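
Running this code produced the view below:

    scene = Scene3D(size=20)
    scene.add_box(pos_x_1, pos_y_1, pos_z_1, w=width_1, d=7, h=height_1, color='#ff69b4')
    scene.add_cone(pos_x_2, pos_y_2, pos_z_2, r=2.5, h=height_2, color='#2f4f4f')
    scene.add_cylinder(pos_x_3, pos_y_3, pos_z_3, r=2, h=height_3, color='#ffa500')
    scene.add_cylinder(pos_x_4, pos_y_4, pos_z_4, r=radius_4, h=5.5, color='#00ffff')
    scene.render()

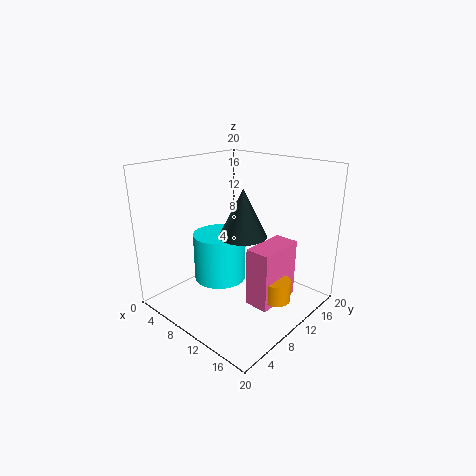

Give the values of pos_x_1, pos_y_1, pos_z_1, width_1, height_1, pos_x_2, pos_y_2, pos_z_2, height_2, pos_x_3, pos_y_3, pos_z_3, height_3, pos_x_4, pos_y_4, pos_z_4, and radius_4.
pos_x_1 = 12, pos_y_1 = 9.5, pos_z_1 = 0.5, width_1 = 3.5, height_1 = 8.5, pos_x_2 = 17, pos_y_2 = 3, pos_z_2 = 14.5, height_2 = 5, pos_x_3 = 15.5, pos_y_3 = 12, pos_z_3 = 1.5, height_3 = 3, pos_x_4 = 13, pos_y_4 = 3.5, pos_z_4 = 8, radius_4 = 3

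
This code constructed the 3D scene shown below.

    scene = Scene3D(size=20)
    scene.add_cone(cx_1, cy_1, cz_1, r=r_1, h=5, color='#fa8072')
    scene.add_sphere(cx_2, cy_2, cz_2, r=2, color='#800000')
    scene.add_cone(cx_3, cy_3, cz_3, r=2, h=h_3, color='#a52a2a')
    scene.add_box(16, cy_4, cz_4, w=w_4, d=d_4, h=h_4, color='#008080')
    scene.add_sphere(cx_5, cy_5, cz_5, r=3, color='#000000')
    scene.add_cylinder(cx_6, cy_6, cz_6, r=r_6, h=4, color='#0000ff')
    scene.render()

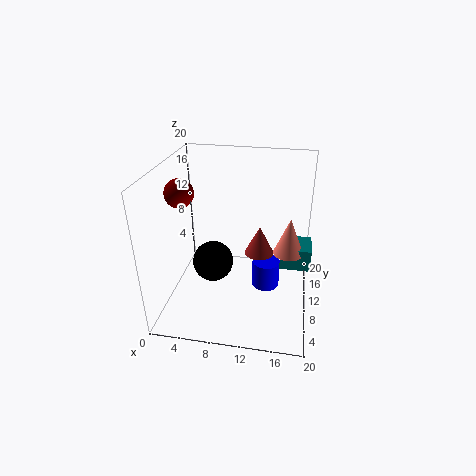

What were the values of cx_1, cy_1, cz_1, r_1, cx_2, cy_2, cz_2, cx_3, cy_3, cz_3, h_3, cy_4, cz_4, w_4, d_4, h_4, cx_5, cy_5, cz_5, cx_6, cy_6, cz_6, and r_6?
cx_1 = 17
cy_1 = 9
cz_1 = 9
r_1 = 2
cx_2 = 2
cy_2 = 10
cz_2 = 16
cx_3 = 13
cy_3 = 10
cz_3 = 8
h_3 = 4
cy_4 = 8
cz_4 = 7
w_4 = 4
d_4 = 4
h_4 = 3
cx_5 = 6
cy_5 = 11
cz_5 = 5
cx_6 = 14
cy_6 = 11
cz_6 = 2
r_6 = 2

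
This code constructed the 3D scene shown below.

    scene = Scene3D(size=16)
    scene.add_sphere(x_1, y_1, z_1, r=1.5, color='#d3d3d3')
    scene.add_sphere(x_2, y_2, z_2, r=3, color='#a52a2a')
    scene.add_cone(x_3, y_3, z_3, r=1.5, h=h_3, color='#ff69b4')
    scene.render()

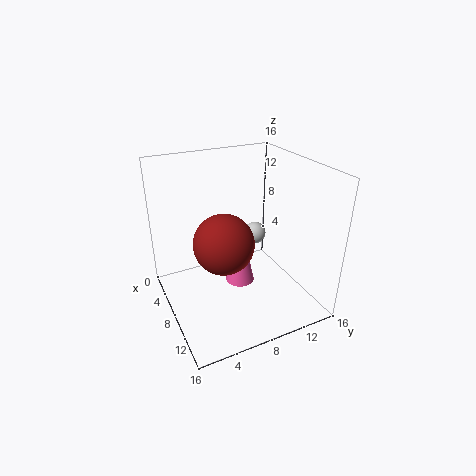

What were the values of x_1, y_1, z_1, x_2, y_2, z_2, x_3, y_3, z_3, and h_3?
x_1 = 2, y_1 = 13.5, z_1 = 4.5, x_2 = 11, y_2 = 5, z_2 = 9.5, x_3 = 10.5, y_3 = 7, z_3 = 4.5, h_3 = 7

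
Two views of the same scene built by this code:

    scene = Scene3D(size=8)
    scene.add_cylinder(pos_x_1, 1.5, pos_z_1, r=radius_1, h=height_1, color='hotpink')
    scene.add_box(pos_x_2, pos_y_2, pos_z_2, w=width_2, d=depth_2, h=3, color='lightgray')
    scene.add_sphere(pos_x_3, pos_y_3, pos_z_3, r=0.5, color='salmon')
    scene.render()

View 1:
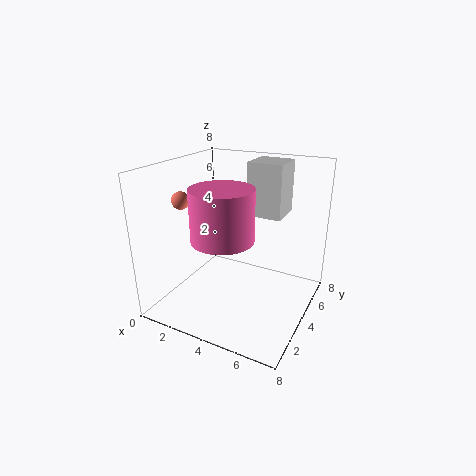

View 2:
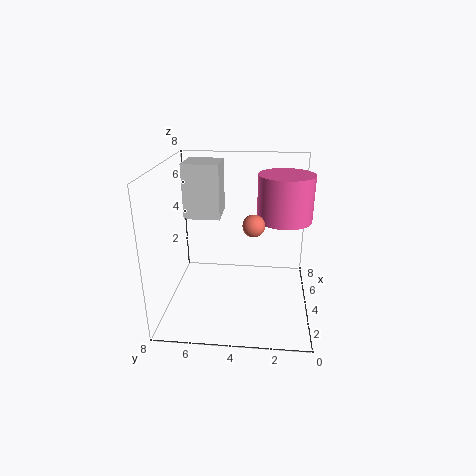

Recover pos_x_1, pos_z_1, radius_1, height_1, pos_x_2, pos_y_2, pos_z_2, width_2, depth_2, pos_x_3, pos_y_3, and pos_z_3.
pos_x_1 = 4.5, pos_z_1 = 5, radius_1 = 1.5, height_1 = 2.5, pos_x_2 = 4, pos_y_2 = 5, pos_z_2 = 5, width_2 = 2, depth_2 = 2, pos_x_3 = 1, pos_y_3 = 3, pos_z_3 = 6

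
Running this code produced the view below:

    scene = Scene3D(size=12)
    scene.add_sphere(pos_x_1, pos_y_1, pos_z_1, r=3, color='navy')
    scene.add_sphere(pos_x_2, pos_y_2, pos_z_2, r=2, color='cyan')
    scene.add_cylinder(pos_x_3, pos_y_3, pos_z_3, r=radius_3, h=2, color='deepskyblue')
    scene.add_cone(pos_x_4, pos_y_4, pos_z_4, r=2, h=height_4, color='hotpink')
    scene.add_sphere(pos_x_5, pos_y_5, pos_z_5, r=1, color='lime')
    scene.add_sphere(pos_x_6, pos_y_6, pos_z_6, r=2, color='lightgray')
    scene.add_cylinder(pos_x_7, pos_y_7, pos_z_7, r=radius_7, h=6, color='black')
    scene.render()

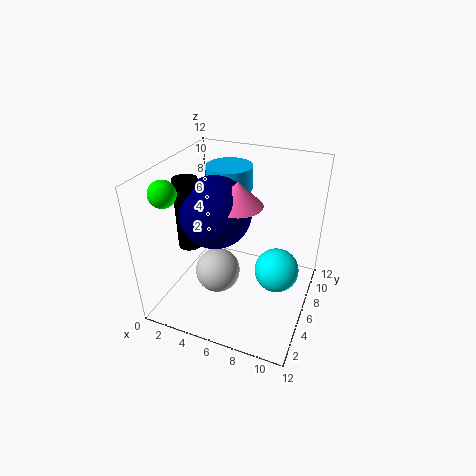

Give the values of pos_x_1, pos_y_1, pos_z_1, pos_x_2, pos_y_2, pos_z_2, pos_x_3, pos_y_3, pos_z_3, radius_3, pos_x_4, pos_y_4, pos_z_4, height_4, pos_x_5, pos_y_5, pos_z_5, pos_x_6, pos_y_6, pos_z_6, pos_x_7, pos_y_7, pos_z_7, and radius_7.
pos_x_1 = 4, pos_y_1 = 6, pos_z_1 = 8, pos_x_2 = 9, pos_y_2 = 8, pos_z_2 = 2, pos_x_3 = 4, pos_y_3 = 9, pos_z_3 = 9, radius_3 = 2, pos_x_4 = 6, pos_y_4 = 6, pos_z_4 = 9, height_4 = 2, pos_x_5 = 2, pos_y_5 = 2, pos_z_5 = 11, pos_x_6 = 4, pos_y_6 = 6, pos_z_6 = 2, pos_x_7 = 2, pos_y_7 = 5, pos_z_7 = 5, radius_7 = 1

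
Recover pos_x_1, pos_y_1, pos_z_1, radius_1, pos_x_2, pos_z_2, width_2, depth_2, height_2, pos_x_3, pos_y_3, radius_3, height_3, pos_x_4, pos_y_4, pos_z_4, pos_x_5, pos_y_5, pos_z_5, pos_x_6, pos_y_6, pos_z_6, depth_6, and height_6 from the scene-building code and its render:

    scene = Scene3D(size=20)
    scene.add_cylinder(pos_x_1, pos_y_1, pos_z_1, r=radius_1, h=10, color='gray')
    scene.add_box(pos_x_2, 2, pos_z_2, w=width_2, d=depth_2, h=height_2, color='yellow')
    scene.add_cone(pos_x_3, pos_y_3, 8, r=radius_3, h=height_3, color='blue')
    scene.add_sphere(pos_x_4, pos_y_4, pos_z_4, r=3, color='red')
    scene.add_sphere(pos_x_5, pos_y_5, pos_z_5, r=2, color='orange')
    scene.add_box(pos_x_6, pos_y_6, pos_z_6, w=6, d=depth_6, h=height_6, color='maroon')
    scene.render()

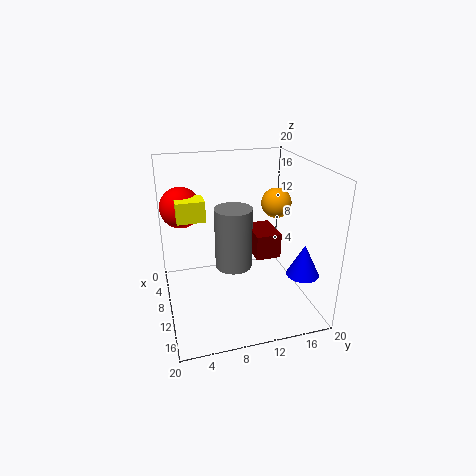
pos_x_1 = 4, pos_y_1 = 11, pos_z_1 = 2, radius_1 = 3, pos_x_2 = 5, pos_z_2 = 12, width_2 = 3, depth_2 = 4, height_2 = 3, pos_x_3 = 18, pos_y_3 = 16, radius_3 = 2, height_3 = 4, pos_x_4 = 4, pos_y_4 = 3, pos_z_4 = 13, pos_x_5 = 11, pos_y_5 = 15, pos_z_5 = 15, pos_x_6 = 1, pos_y_6 = 14, pos_z_6 = 4, depth_6 = 4, height_6 = 4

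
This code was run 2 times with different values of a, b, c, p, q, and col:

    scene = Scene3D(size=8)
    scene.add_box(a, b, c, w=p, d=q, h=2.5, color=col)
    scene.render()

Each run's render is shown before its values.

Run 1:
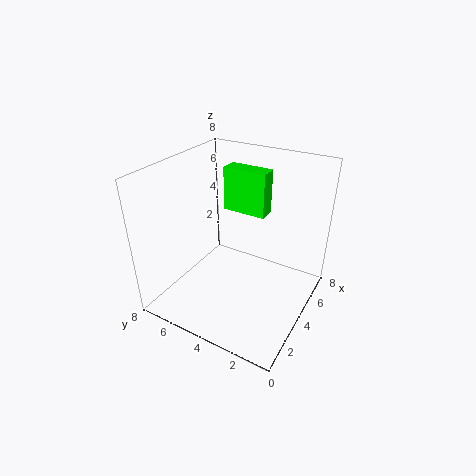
a = 5
b = 3
c = 5
p = 1
q = 2.5
col = 'lime'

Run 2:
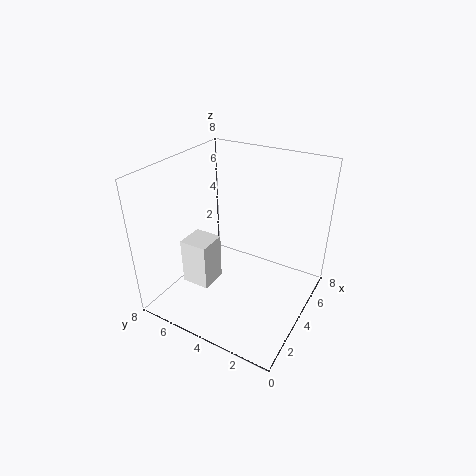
a = 1.5
b = 4.5
c = 2
p = 1.5
q = 1.5
col = 'white'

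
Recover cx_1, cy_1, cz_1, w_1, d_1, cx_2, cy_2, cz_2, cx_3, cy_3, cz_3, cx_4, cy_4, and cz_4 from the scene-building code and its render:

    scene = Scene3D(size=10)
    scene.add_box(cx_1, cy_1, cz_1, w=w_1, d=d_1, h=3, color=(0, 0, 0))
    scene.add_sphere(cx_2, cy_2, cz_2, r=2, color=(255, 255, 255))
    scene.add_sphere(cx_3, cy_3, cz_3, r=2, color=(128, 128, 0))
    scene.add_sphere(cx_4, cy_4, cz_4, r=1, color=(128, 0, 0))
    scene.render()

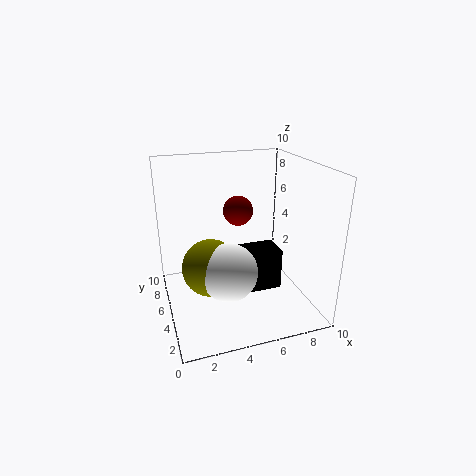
cx_1 = 5
cy_1 = 4
cz_1 = 1
w_1 = 3
d_1 = 2
cx_2 = 4
cy_2 = 4
cz_2 = 3
cx_3 = 3
cy_3 = 5
cz_3 = 3
cx_4 = 5
cy_4 = 5
cz_4 = 7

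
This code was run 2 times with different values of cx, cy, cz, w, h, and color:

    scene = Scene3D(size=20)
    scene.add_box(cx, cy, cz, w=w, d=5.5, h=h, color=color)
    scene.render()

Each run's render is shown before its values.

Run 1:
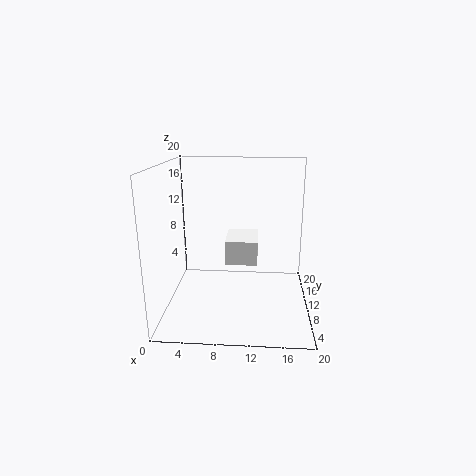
cx = 8.5; cy = 7; cz = 7.25; w = 4.25; h = 3.25; color = 'white'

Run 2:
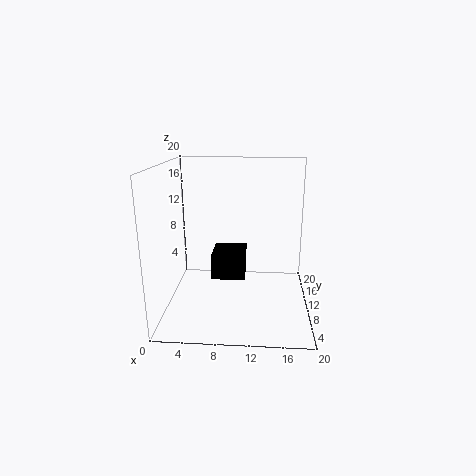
cx = 6.25; cy = 9; cz = 4; w = 4.75; h = 3.5; color = 'black'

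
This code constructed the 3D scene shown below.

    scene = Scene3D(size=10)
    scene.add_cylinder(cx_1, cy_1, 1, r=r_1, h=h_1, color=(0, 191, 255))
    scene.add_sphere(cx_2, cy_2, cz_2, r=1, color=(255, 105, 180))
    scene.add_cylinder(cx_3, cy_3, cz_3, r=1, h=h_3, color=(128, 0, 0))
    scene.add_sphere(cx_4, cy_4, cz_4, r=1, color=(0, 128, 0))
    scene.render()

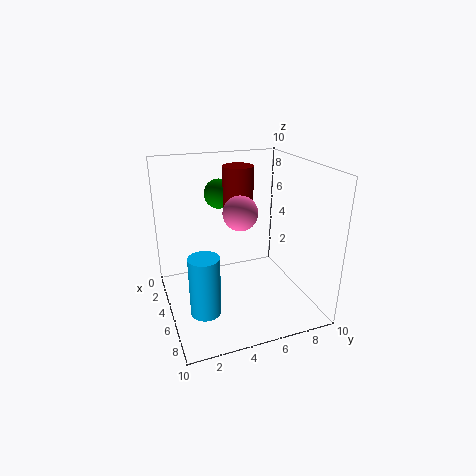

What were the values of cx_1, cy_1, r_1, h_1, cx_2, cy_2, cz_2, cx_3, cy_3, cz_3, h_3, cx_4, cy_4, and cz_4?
cx_1 = 7
cy_1 = 2
r_1 = 1
h_1 = 4
cx_2 = 8
cy_2 = 4
cz_2 = 8
cx_3 = 5
cy_3 = 5
cz_3 = 7
h_3 = 3
cx_4 = 4
cy_4 = 4
cz_4 = 8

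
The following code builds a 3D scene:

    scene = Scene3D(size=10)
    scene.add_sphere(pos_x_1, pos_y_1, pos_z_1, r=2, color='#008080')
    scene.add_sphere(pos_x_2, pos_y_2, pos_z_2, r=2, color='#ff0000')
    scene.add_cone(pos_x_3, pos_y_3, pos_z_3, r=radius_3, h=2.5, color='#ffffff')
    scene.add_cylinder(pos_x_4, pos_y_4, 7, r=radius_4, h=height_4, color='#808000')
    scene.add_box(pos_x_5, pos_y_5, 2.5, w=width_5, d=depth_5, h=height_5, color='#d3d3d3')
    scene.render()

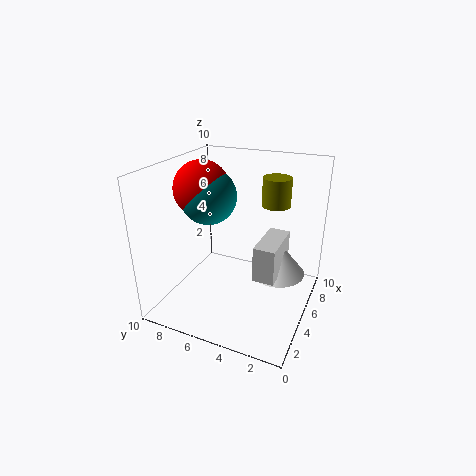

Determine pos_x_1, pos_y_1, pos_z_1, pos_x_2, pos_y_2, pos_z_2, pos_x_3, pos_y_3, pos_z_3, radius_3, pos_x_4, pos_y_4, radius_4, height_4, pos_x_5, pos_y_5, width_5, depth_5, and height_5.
pos_x_1 = 5.5
pos_y_1 = 7.5
pos_z_1 = 7.5
pos_x_2 = 5.5
pos_y_2 = 8
pos_z_2 = 8
pos_x_3 = 6.5
pos_y_3 = 2.5
pos_z_3 = 2
radius_3 = 2
pos_x_4 = 7
pos_y_4 = 3
radius_4 = 1
height_4 = 2
pos_x_5 = 4
pos_y_5 = 2
width_5 = 3.5
depth_5 = 1.5
height_5 = 2.5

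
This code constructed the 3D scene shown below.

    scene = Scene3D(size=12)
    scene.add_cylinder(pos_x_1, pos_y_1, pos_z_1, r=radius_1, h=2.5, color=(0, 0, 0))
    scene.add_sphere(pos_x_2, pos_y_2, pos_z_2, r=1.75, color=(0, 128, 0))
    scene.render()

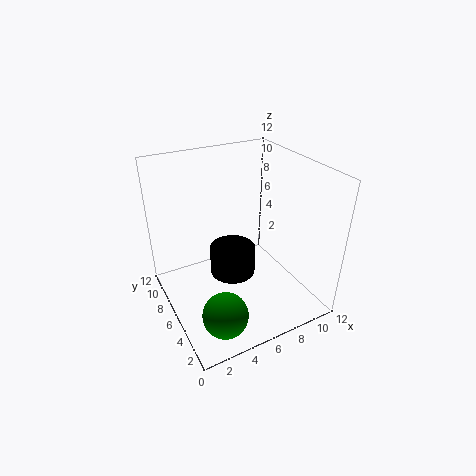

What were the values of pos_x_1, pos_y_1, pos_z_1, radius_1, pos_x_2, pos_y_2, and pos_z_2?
pos_x_1 = 6, pos_y_1 = 7, pos_z_1 = 2, radius_1 = 2, pos_x_2 = 2.75, pos_y_2 = 2, pos_z_2 = 2.25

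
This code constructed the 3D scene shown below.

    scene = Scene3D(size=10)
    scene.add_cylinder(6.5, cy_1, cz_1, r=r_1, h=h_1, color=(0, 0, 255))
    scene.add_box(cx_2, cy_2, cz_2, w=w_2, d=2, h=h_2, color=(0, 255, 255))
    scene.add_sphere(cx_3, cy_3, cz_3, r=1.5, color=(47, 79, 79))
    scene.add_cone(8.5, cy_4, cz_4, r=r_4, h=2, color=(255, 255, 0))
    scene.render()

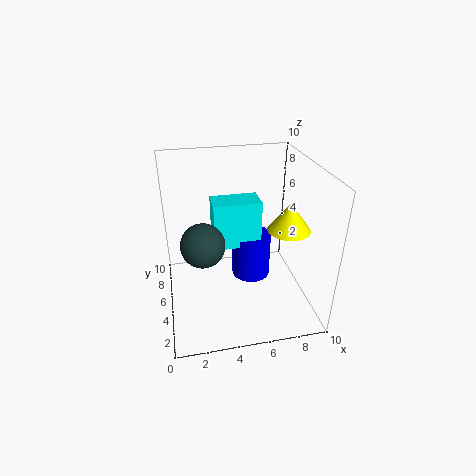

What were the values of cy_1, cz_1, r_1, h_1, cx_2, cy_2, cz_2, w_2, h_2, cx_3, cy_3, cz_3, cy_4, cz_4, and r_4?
cy_1 = 7
cz_1 = 0.5
r_1 = 1.5
h_1 = 3.5
cx_2 = 3.5
cy_2 = 6
cz_2 = 3.5
w_2 = 3.5
h_2 = 3.5
cx_3 = 2.5
cy_3 = 4.5
cz_3 = 5
cy_4 = 4.5
cz_4 = 5.5
r_4 = 1.5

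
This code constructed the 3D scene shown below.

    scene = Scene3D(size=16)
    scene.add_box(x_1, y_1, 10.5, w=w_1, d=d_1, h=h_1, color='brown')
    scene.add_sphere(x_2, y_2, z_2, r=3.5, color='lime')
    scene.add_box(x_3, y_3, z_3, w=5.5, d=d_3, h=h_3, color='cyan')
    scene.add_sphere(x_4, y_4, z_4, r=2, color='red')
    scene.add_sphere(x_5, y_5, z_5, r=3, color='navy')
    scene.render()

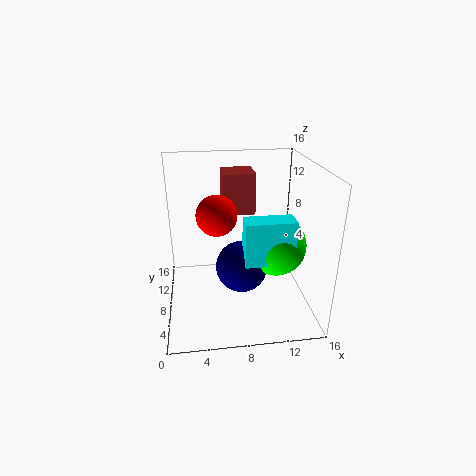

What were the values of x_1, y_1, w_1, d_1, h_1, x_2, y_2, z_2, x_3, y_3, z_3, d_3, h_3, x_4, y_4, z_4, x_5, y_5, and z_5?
x_1 = 6.5
y_1 = 8.5
w_1 = 3.5
d_1 = 3.5
h_1 = 4.5
x_2 = 12.5
y_2 = 8.5
z_2 = 6.5
x_3 = 8.5
y_3 = 5.5
z_3 = 5.5
d_3 = 2.5
h_3 = 5
x_4 = 5.5
y_4 = 5
z_4 = 12
x_5 = 8.5
y_5 = 8.5
z_5 = 4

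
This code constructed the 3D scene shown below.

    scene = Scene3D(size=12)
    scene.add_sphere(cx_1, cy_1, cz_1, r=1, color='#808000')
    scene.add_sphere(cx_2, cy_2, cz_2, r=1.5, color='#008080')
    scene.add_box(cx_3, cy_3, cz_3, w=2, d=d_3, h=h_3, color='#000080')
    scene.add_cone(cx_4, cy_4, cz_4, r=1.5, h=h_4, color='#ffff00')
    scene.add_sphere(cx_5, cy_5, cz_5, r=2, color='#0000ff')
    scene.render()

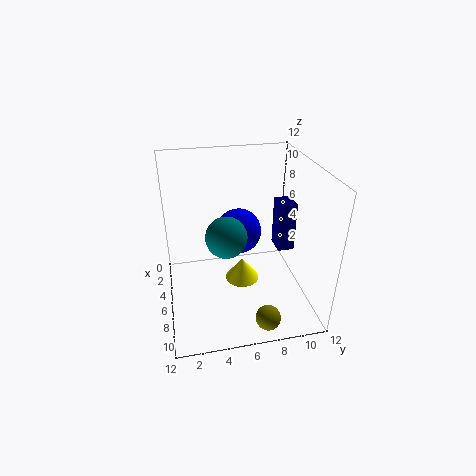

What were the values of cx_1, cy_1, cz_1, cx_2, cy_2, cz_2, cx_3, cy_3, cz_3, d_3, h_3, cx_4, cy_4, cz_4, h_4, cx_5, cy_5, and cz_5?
cx_1 = 10.5, cy_1 = 7.5, cz_1 = 1, cx_2 = 9, cy_2 = 4.5, cz_2 = 8, cx_3 = 3, cy_3 = 10, cz_3 = 3.5, d_3 = 1.5, h_3 = 4.5, cx_4 = 5.5, cy_4 = 6.5, cz_4 = 1.5, h_4 = 2, cx_5 = 4, cy_5 = 6.5, cz_5 = 5.5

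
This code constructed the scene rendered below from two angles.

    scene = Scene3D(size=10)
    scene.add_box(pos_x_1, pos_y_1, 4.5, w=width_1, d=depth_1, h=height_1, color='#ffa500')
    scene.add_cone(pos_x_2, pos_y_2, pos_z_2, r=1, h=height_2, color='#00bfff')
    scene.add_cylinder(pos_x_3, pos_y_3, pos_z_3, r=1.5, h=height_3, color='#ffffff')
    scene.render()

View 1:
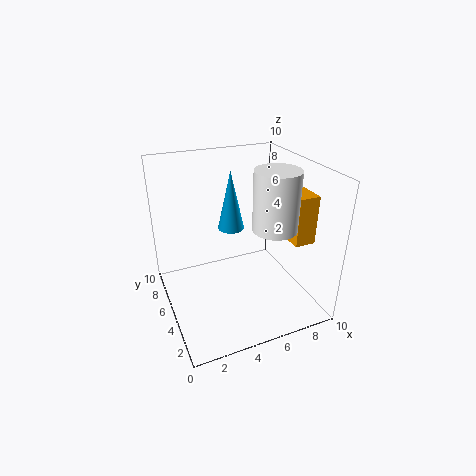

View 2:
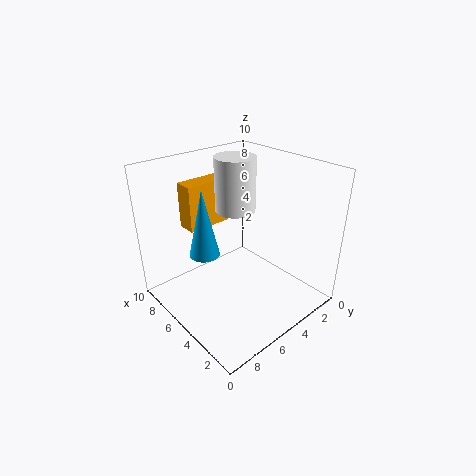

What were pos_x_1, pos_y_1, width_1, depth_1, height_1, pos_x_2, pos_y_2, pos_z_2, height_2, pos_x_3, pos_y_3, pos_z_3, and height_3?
pos_x_1 = 8.5; pos_y_1 = 3; width_1 = 1.5; depth_1 = 3.5; height_1 = 3.5; pos_x_2 = 5.5; pos_y_2 = 7.5; pos_z_2 = 4.5; height_2 = 4.5; pos_x_3 = 7; pos_y_3 = 3.5; pos_z_3 = 6; height_3 = 4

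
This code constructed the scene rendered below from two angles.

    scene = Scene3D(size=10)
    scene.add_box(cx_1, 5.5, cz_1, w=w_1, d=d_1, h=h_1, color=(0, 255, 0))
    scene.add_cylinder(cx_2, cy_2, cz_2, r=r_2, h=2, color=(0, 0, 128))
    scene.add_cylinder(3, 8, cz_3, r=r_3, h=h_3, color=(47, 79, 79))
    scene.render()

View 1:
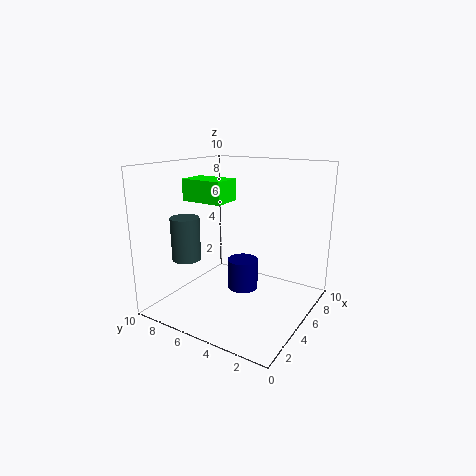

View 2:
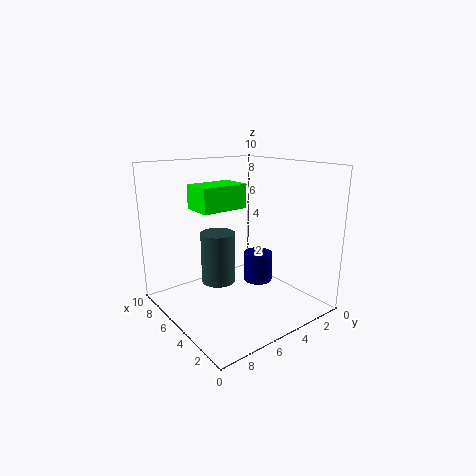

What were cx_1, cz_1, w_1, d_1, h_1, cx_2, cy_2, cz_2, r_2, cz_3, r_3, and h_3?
cx_1 = 3.5, cz_1 = 7.5, w_1 = 2, d_1 = 3, h_1 = 1.5, cx_2 = 4, cy_2 = 4, cz_2 = 2, r_2 = 1, cz_3 = 3.5, r_3 = 1, h_3 = 3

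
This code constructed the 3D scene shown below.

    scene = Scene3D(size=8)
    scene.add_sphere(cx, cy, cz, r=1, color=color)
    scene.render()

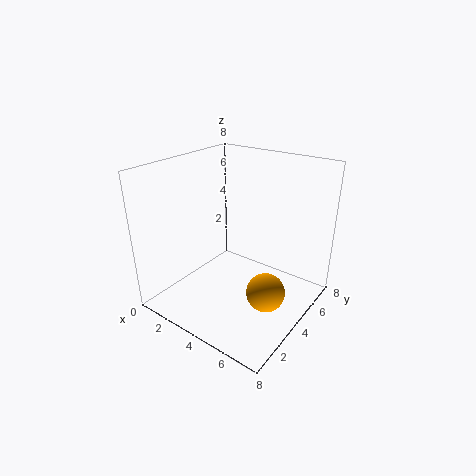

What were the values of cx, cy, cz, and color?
cx = 6.5; cy = 3; cz = 2; color = 'orange'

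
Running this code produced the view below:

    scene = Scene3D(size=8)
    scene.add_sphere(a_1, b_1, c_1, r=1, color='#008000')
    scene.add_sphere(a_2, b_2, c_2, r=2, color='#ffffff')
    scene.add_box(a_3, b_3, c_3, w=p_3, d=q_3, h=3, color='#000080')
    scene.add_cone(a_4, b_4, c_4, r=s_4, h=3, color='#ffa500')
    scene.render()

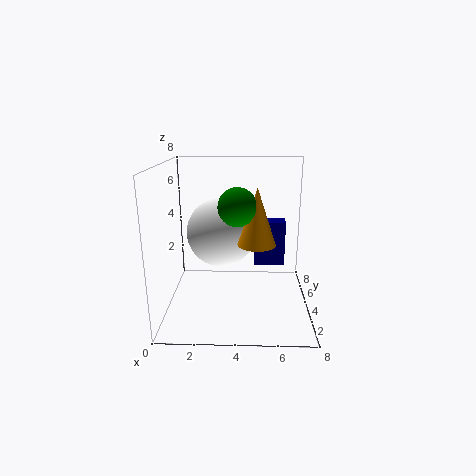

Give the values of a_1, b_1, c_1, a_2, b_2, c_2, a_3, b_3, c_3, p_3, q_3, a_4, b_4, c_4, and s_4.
a_1 = 4; b_1 = 3; c_1 = 6; a_2 = 3; b_2 = 5; c_2 = 4; a_3 = 5; b_3 = 7; c_3 = 1; p_3 = 2; q_3 = 1; a_4 = 5; b_4 = 3; c_4 = 4; s_4 = 1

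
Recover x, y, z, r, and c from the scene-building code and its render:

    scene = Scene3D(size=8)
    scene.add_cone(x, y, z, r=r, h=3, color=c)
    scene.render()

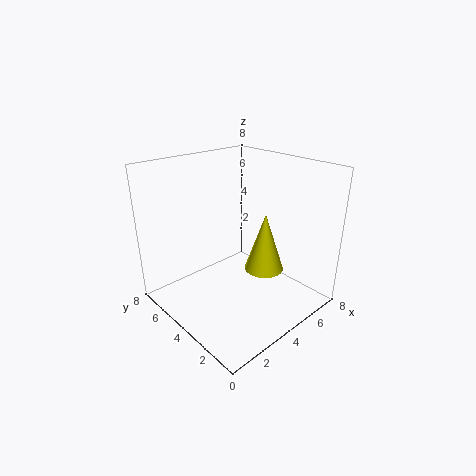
x = 4; y = 2; z = 3; r = 1; c = 'yellow'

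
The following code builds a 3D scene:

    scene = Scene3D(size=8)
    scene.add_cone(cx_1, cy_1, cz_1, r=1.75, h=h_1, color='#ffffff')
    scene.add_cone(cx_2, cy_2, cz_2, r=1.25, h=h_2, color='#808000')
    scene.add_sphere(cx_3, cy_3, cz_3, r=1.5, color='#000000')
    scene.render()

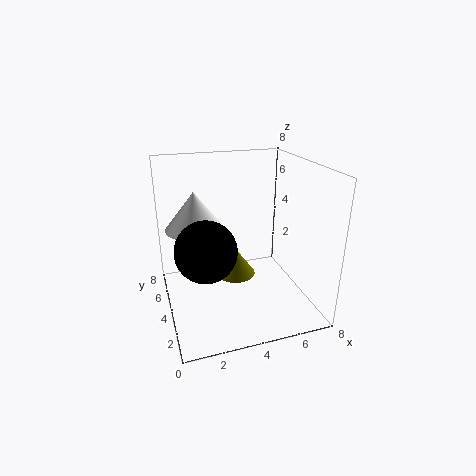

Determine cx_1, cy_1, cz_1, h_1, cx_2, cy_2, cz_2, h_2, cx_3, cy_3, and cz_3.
cx_1 = 2; cy_1 = 6; cz_1 = 4; h_1 = 2.25; cx_2 = 4.5; cy_2 = 6; cz_2 = 0.5; h_2 = 1.75; cx_3 = 1.75; cy_3 = 2; cz_3 = 4.5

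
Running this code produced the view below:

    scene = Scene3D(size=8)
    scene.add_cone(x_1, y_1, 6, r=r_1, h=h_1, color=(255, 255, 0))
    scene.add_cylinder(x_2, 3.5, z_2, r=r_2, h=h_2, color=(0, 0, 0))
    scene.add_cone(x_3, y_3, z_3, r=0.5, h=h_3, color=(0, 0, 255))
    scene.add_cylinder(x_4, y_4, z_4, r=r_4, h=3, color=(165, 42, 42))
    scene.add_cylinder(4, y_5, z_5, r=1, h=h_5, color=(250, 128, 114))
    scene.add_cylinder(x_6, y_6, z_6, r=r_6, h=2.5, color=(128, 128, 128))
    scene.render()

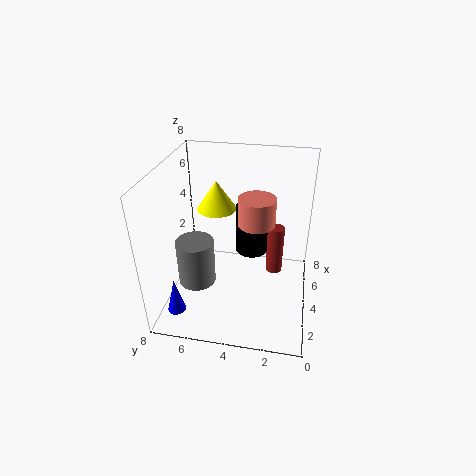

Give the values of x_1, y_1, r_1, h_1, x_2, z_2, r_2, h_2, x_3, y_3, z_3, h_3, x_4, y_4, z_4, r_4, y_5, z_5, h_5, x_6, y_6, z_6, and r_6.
x_1 = 3.5
y_1 = 5
r_1 = 1
h_1 = 1.5
x_2 = 6
z_2 = 2
r_2 = 1
h_2 = 3
x_3 = 1.5
y_3 = 7
z_3 = 0.5
h_3 = 2
x_4 = 5.5
y_4 = 2
z_4 = 1
r_4 = 0.5
y_5 = 3
z_5 = 5
h_5 = 1.5
x_6 = 2.5
y_6 = 6
z_6 = 2
r_6 = 1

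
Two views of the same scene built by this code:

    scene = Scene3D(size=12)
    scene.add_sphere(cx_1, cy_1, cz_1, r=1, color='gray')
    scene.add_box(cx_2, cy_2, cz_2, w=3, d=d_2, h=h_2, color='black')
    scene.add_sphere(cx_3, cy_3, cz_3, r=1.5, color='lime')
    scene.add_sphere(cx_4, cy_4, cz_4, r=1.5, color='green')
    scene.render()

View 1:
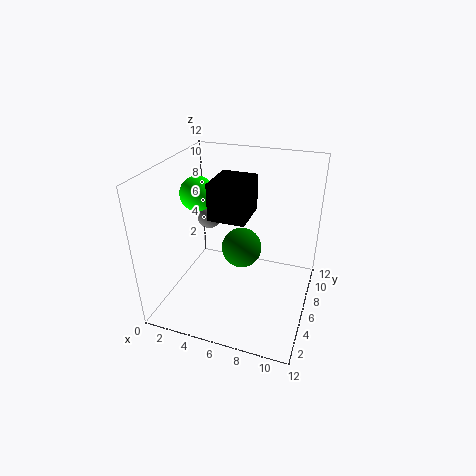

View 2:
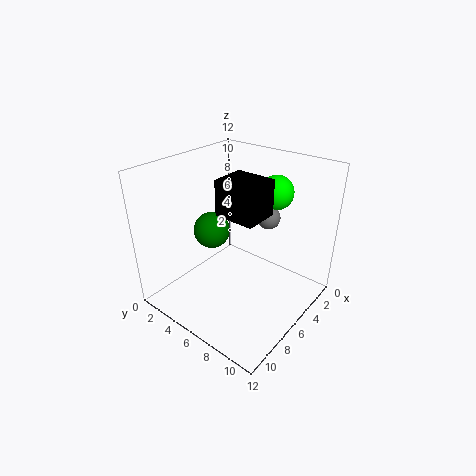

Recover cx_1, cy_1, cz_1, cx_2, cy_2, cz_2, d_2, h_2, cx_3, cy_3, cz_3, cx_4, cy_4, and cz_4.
cx_1 = 3
cy_1 = 7
cz_1 = 7
cx_2 = 4
cy_2 = 4.5
cz_2 = 8
d_2 = 3.5
h_2 = 3
cx_3 = 2
cy_3 = 7
cz_3 = 9
cx_4 = 7
cy_4 = 4
cz_4 = 6.5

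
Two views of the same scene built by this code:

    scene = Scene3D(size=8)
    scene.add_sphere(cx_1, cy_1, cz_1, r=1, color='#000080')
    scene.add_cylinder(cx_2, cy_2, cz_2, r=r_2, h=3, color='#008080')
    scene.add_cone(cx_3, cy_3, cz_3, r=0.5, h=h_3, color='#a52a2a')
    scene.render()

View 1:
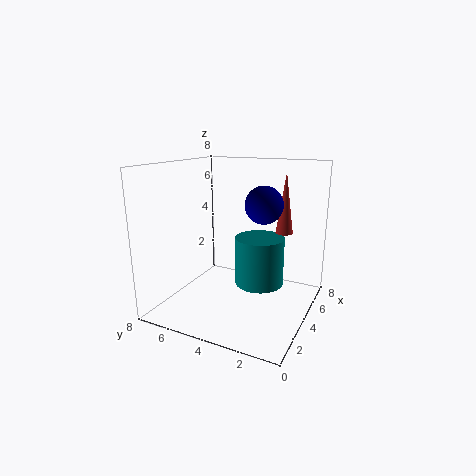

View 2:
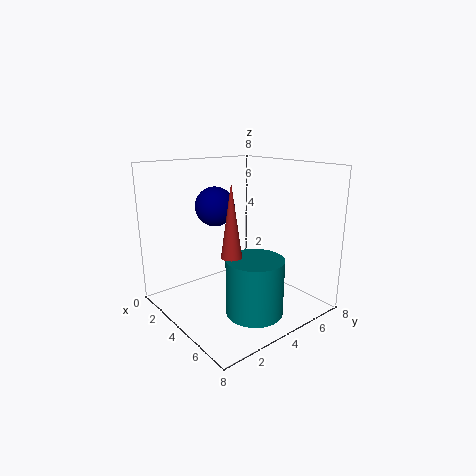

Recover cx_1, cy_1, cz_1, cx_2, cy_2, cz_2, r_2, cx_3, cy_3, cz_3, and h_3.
cx_1 = 4; cy_1 = 2.5; cz_1 = 6; cx_2 = 6; cy_2 = 3.5; cz_2 = 0.5; r_2 = 1.5; cx_3 = 6; cy_3 = 2; cz_3 = 4; h_3 = 3.5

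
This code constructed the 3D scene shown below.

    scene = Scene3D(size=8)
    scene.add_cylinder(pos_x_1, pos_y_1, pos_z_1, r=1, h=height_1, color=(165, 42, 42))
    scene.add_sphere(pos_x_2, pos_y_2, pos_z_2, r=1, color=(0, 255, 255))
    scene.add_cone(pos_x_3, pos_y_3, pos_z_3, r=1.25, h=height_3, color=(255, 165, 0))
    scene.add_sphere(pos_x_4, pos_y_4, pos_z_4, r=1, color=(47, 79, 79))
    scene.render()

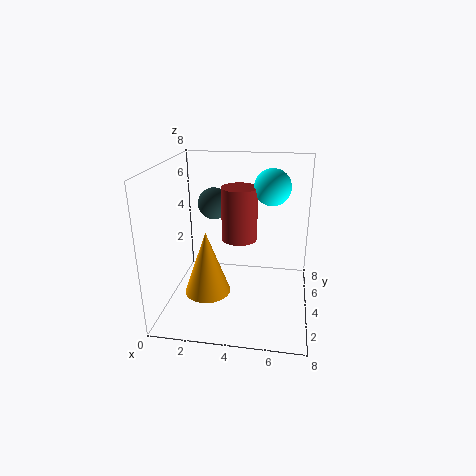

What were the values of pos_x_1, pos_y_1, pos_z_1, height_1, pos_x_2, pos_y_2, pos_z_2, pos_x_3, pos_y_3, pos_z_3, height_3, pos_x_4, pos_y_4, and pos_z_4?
pos_x_1 = 4, pos_y_1 = 4.5, pos_z_1 = 3.75, height_1 = 3, pos_x_2 = 5.75, pos_y_2 = 4.75, pos_z_2 = 6.75, pos_x_3 = 2.5, pos_y_3 = 2.75, pos_z_3 = 1.25, height_3 = 3.5, pos_x_4 = 2, pos_y_4 = 6.75, pos_z_4 = 5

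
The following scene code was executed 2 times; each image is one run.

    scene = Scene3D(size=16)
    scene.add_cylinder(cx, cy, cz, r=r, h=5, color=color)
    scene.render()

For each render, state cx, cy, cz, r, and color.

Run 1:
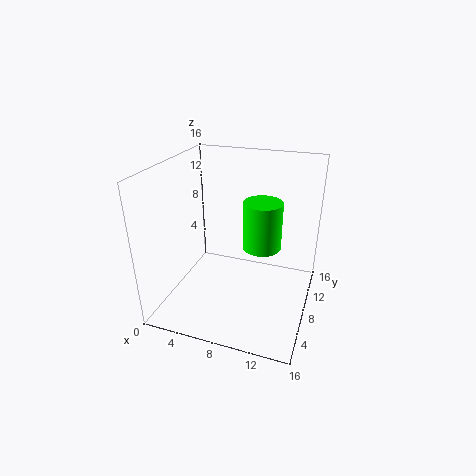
cx = 11
cy = 7
cz = 8
r = 2
color = 'lime'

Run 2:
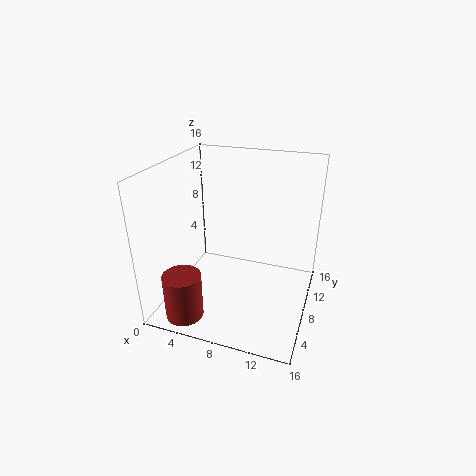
cx = 4
cy = 2
cz = 1
r = 2
color = 'brown'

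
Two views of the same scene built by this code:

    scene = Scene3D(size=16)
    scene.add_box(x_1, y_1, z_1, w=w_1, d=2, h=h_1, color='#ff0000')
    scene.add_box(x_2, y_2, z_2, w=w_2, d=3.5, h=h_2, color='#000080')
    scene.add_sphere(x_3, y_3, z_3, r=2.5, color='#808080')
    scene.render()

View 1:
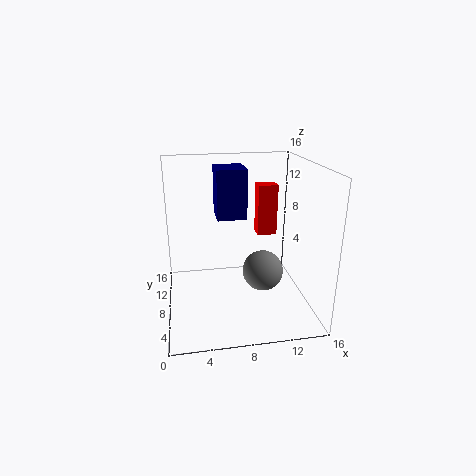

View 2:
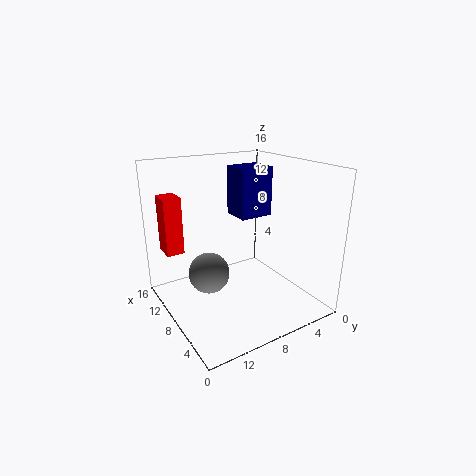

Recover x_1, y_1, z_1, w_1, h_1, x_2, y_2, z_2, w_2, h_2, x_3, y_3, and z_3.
x_1 = 11.5
y_1 = 13
z_1 = 6
w_1 = 2.5
h_1 = 6.5
x_2 = 5.5
y_2 = 5.5
z_2 = 11
w_2 = 3
h_2 = 5
x_3 = 11.5
y_3 = 10
z_3 = 2.5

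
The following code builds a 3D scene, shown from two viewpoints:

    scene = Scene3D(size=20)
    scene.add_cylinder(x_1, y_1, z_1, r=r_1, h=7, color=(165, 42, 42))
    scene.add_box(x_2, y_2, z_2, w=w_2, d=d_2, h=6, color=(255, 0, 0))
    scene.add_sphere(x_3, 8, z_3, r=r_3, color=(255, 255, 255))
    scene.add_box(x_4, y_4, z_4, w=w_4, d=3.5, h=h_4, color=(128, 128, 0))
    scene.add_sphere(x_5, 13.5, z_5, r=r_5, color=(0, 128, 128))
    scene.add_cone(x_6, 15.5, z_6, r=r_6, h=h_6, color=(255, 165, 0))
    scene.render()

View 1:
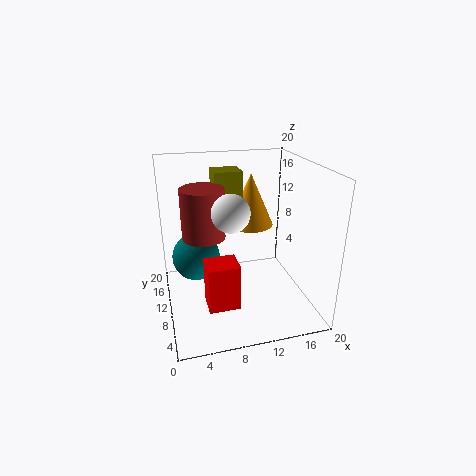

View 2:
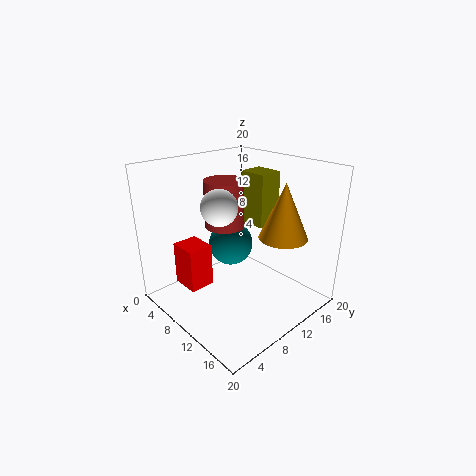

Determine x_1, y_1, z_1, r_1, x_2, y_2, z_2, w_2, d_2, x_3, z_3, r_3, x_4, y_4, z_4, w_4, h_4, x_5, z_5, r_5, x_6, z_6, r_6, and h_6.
x_1 = 5.5, y_1 = 11.5, z_1 = 10, r_1 = 3, x_2 = 4.5, y_2 = 3, z_2 = 3.5, w_2 = 4, d_2 = 3.5, x_3 = 8.5, z_3 = 14.5, r_3 = 2.5, x_4 = 7.5, y_4 = 13, z_4 = 11, w_4 = 4, h_4 = 7.5, x_5 = 4.5, z_5 = 6, r_5 = 3.5, x_6 = 13.5, z_6 = 9.5, r_6 = 3.5, h_6 = 8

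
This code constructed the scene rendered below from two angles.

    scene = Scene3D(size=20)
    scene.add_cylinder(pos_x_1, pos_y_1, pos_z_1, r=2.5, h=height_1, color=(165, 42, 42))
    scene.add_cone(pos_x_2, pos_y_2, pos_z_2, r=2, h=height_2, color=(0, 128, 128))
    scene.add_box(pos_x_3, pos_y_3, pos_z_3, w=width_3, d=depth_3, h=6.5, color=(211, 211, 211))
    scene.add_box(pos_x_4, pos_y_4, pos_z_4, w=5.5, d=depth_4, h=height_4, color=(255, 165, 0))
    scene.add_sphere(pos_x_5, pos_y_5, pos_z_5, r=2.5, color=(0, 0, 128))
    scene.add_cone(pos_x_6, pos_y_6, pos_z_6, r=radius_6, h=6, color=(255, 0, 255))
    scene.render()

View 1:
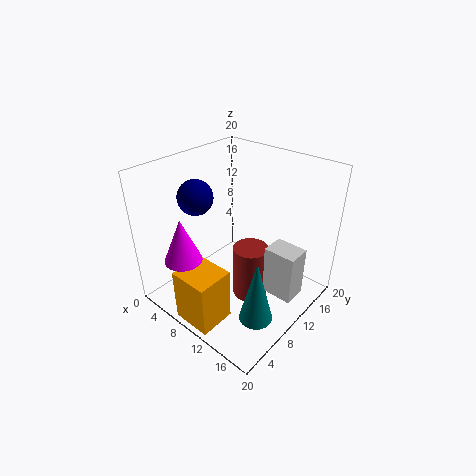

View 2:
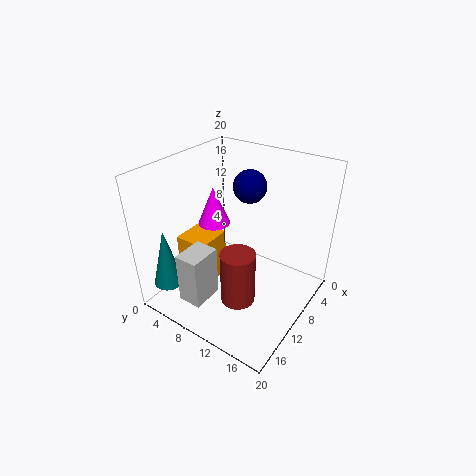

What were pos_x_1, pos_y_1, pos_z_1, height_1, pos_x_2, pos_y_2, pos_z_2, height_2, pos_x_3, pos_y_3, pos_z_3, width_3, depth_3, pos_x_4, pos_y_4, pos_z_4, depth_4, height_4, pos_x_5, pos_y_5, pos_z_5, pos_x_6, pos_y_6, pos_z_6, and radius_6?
pos_x_1 = 11.5, pos_y_1 = 11, pos_z_1 = 0.5, height_1 = 8, pos_x_2 = 18, pos_y_2 = 4, pos_z_2 = 5, height_2 = 8, pos_x_3 = 16, pos_y_3 = 8, pos_z_3 = 5.5, width_3 = 4, depth_3 = 3, pos_x_4 = 7, pos_y_4 = 0.5, pos_z_4 = 0.5, depth_4 = 5, height_4 = 7.5, pos_x_5 = 4, pos_y_5 = 8, pos_z_5 = 15, pos_x_6 = 6.5, pos_y_6 = 3, pos_z_6 = 8.5, radius_6 = 2.5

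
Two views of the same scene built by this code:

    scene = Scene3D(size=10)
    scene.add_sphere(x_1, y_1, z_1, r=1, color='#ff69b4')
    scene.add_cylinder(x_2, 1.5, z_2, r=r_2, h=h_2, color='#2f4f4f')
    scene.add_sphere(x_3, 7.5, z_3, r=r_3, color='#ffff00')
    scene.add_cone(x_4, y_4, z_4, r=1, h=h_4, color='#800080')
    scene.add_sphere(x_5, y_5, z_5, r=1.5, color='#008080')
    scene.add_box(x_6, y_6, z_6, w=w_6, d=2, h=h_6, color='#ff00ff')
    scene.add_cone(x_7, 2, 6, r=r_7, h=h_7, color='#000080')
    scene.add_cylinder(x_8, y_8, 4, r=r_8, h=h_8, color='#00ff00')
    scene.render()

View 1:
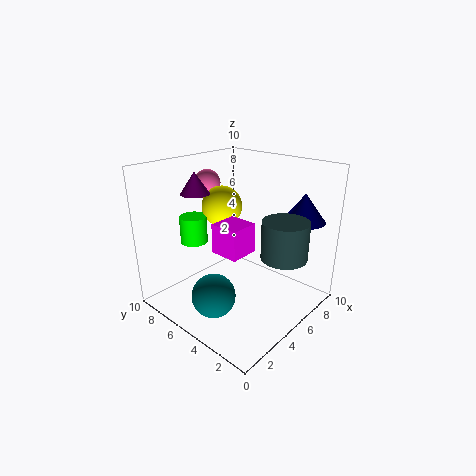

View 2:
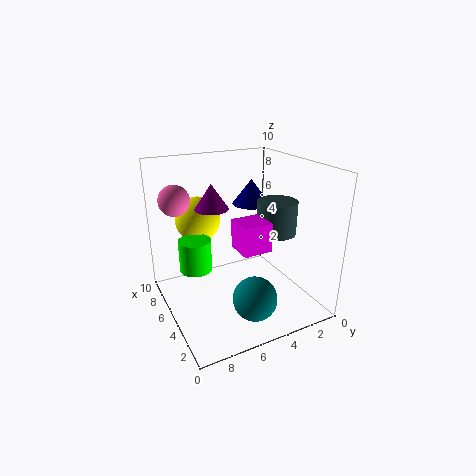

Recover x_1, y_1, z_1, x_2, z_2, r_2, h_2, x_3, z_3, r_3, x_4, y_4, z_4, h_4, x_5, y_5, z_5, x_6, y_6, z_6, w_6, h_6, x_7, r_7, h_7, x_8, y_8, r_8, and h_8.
x_1 = 6; y_1 = 9; z_1 = 8; x_2 = 5.5; z_2 = 4.5; r_2 = 1.5; h_2 = 2.5; x_3 = 6; z_3 = 6.5; r_3 = 1.5; x_4 = 3.5; y_4 = 7.5; z_4 = 8; h_4 = 1.5; x_5 = 2.5; y_5 = 5; z_5 = 1.5; x_6 = 3; y_6 = 3.5; z_6 = 4.5; w_6 = 2; h_6 = 2; x_7 = 8.5; r_7 = 1.5; h_7 = 2; x_8 = 4; y_8 = 8.5; r_8 = 1; h_8 = 2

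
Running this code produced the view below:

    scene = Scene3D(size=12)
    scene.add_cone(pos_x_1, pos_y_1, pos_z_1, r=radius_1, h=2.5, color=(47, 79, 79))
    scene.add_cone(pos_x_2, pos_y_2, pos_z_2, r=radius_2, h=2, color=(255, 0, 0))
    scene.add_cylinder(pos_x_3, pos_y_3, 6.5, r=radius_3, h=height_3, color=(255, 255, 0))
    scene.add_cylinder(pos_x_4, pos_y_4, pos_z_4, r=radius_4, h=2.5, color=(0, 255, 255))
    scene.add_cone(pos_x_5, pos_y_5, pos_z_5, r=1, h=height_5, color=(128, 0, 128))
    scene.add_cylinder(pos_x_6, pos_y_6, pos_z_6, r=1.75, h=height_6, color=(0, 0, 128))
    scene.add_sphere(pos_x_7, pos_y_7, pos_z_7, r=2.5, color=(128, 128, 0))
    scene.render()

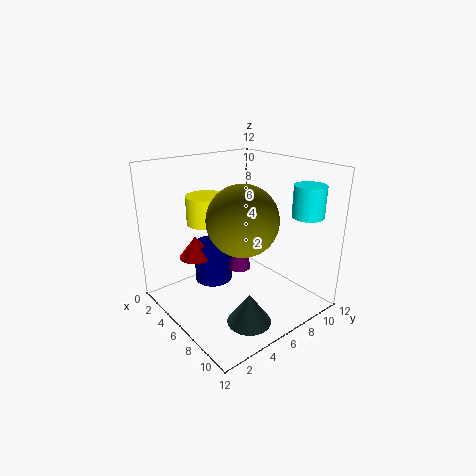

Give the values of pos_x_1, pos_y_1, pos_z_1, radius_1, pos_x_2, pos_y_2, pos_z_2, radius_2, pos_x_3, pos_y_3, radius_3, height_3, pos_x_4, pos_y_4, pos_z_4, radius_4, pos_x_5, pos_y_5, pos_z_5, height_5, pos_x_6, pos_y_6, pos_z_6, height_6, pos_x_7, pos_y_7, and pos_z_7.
pos_x_1 = 9.25; pos_y_1 = 4.5; pos_z_1 = 0.25; radius_1 = 1.75; pos_x_2 = 2; pos_y_2 = 4.25; pos_z_2 = 3.25; radius_2 = 1.5; pos_x_3 = 2.5; pos_y_3 = 5.25; radius_3 = 1.75; height_3 = 2.5; pos_x_4 = 10.25; pos_y_4 = 9.5; pos_z_4 = 8.25; radius_4 = 1.25; pos_x_5 = 5; pos_y_5 = 7; pos_z_5 = 2.5; height_5 = 5; pos_x_6 = 2.25; pos_y_6 = 6; pos_z_6 = 0.5; height_6 = 3.75; pos_x_7 = 9.25; pos_y_7 = 3.75; pos_z_7 = 9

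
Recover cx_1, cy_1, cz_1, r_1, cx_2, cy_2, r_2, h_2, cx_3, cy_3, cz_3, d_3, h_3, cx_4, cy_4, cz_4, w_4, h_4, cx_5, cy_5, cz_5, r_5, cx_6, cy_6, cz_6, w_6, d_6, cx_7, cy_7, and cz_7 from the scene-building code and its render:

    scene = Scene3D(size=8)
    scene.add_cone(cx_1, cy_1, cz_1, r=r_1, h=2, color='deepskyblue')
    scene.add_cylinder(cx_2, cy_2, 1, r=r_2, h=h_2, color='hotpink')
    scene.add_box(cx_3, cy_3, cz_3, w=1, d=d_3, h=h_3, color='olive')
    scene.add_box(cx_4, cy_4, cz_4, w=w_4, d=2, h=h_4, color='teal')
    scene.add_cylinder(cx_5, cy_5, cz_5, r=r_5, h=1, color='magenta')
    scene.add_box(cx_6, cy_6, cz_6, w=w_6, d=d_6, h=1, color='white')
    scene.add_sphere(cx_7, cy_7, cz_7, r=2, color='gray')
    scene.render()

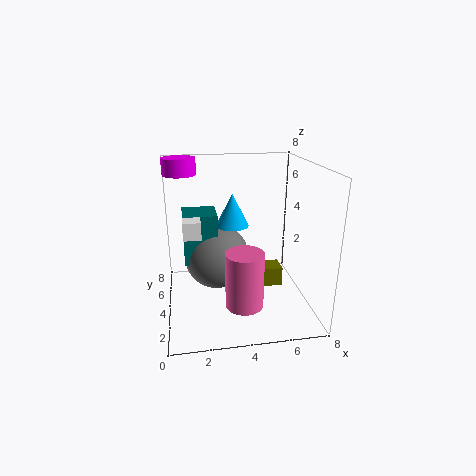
cx_1 = 4; cy_1 = 6; cz_1 = 4; r_1 = 1; cx_2 = 4; cy_2 = 2; r_2 = 1; h_2 = 3; cx_3 = 5; cy_3 = 2; cz_3 = 2; d_3 = 1; h_3 = 1; cx_4 = 1; cy_4 = 5; cz_4 = 2; w_4 = 2; h_4 = 3; cx_5 = 1; cy_5 = 7; cz_5 = 7; r_5 = 1; cx_6 = 1; cy_6 = 4; cz_6 = 4; w_6 = 1; d_6 = 1; cx_7 = 3; cy_7 = 6; cz_7 = 2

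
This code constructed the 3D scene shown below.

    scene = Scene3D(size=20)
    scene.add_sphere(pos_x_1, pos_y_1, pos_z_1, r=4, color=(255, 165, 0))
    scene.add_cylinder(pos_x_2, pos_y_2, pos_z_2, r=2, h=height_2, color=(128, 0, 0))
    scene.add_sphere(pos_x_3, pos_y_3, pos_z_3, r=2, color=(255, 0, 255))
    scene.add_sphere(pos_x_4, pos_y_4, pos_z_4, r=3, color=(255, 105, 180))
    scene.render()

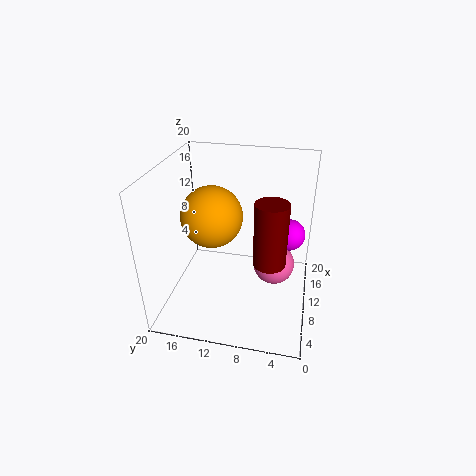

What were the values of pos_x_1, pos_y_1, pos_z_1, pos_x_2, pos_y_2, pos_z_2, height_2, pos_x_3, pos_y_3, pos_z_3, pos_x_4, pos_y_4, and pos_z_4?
pos_x_1 = 8, pos_y_1 = 13, pos_z_1 = 14, pos_x_2 = 5, pos_y_2 = 5, pos_z_2 = 10, height_2 = 8, pos_x_3 = 9, pos_y_3 = 3, pos_z_3 = 12, pos_x_4 = 12, pos_y_4 = 5, pos_z_4 = 5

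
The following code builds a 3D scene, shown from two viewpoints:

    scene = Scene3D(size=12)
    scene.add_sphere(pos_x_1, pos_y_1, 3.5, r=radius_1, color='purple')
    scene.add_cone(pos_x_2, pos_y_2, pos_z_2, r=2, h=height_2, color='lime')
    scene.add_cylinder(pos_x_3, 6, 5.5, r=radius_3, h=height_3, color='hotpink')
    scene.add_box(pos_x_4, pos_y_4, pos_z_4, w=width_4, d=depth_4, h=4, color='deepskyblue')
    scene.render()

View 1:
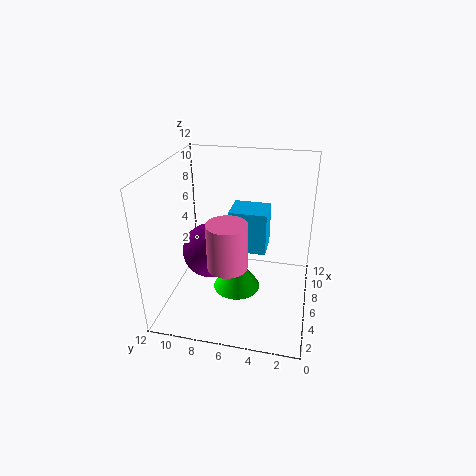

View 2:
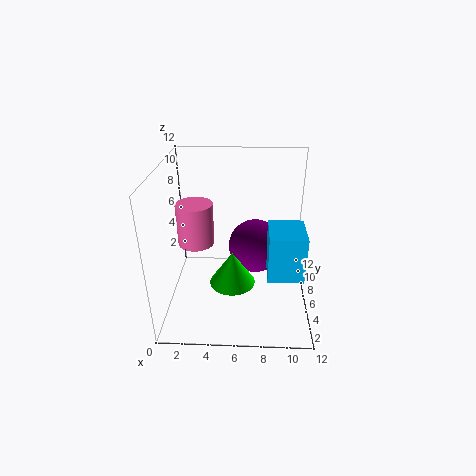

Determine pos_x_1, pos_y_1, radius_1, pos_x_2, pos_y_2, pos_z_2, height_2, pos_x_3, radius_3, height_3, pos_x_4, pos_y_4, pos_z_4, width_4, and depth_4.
pos_x_1 = 7.5; pos_y_1 = 9; radius_1 = 2.5; pos_x_2 = 5.5; pos_y_2 = 6; pos_z_2 = 1.5; height_2 = 3; pos_x_3 = 2.5; radius_3 = 1.5; height_3 = 3.5; pos_x_4 = 8.5; pos_y_4 = 4; pos_z_4 = 3; width_4 = 3; depth_4 = 3.5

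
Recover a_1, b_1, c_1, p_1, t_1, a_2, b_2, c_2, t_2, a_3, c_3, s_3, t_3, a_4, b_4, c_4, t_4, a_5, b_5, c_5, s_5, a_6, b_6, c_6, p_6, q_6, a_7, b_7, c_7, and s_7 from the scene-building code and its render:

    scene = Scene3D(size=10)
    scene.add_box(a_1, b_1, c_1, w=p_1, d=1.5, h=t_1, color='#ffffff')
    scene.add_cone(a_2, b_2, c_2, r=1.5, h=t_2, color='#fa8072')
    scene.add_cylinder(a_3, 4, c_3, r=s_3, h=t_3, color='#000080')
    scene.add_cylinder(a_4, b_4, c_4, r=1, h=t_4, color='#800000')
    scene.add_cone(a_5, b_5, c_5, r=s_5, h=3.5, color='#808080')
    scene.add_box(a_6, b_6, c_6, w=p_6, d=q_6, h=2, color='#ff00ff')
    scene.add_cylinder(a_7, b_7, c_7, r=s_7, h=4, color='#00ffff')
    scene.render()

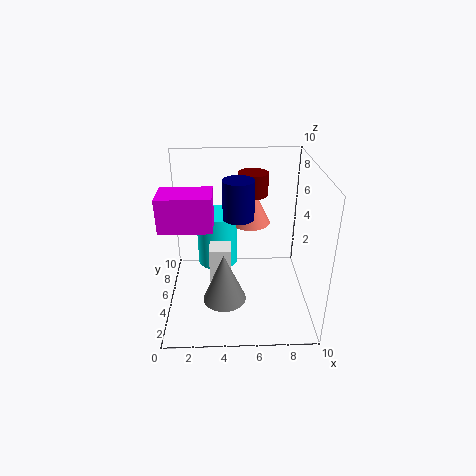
a_1 = 3; b_1 = 4; c_1 = 2; p_1 = 1.5; t_1 = 2.5; a_2 = 6; b_2 = 7.5; c_2 = 5; t_2 = 3; a_3 = 5; c_3 = 7; s_3 = 1; t_3 = 2.5; a_4 = 6; b_4 = 5.5; c_4 = 8; t_4 = 1.5; a_5 = 4; b_5 = 3.5; c_5 = 1; s_5 = 1.5; a_6 = 0.5; b_6 = 1; c_6 = 7.5; p_6 = 3; q_6 = 2; a_7 = 3.5; b_7 = 7; c_7 = 2; s_7 = 1.5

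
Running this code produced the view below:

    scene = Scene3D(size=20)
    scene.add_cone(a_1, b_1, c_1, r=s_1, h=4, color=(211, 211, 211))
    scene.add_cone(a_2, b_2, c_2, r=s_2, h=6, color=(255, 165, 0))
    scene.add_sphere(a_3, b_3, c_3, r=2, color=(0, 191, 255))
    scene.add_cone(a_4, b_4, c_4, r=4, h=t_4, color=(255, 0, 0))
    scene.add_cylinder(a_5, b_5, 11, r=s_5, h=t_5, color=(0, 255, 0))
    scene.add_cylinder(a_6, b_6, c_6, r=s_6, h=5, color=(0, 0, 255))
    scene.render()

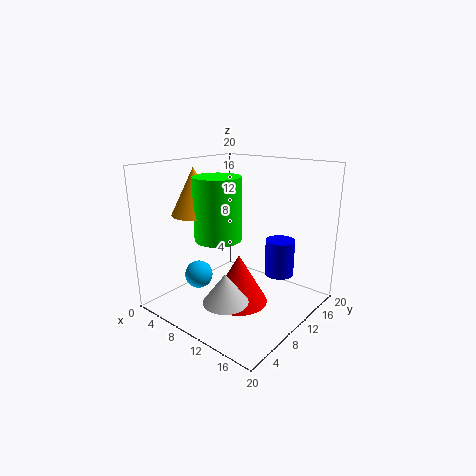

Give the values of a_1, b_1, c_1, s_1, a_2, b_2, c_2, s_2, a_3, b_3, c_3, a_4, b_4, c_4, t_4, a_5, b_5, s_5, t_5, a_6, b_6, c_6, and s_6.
a_1 = 12; b_1 = 5; c_1 = 3; s_1 = 3; a_2 = 7; b_2 = 5; c_2 = 14; s_2 = 3; a_3 = 5; b_3 = 7; c_3 = 4; a_4 = 11; b_4 = 9; c_4 = 1; t_4 = 7; a_5 = 10; b_5 = 6; s_5 = 3; t_5 = 8; a_6 = 15; b_6 = 13; c_6 = 5; s_6 = 2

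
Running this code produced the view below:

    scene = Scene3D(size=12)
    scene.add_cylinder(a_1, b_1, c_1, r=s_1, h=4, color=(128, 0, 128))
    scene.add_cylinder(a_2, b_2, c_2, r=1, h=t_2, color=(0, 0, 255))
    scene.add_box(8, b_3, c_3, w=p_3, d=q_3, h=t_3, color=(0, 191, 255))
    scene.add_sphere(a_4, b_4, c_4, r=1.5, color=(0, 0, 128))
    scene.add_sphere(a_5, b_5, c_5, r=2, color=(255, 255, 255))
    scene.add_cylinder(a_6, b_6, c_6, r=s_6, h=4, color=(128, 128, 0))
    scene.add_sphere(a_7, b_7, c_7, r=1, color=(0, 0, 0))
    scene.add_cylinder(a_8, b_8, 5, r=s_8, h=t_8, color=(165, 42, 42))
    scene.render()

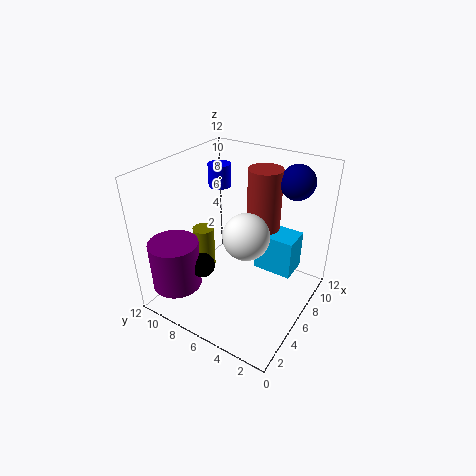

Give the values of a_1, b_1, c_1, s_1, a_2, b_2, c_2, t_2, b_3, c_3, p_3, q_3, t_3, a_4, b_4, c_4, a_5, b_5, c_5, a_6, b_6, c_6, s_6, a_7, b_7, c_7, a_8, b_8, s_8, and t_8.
a_1 = 2, b_1 = 9.5, c_1 = 2.5, s_1 = 2, a_2 = 8.5, b_2 = 9.5, c_2 = 9, t_2 = 2, b_3 = 2, c_3 = 2, p_3 = 2.5, q_3 = 3.5, t_3 = 3.5, a_4 = 10.5, b_4 = 3, c_4 = 10, a_5 = 6.5, b_5 = 5.5, c_5 = 6, a_6 = 7, b_6 = 10.5, c_6 = 1, s_6 = 1, a_7 = 3, b_7 = 7.5, c_7 = 4.5, a_8 = 9.5, b_8 = 5.5, s_8 = 1.5, t_8 = 6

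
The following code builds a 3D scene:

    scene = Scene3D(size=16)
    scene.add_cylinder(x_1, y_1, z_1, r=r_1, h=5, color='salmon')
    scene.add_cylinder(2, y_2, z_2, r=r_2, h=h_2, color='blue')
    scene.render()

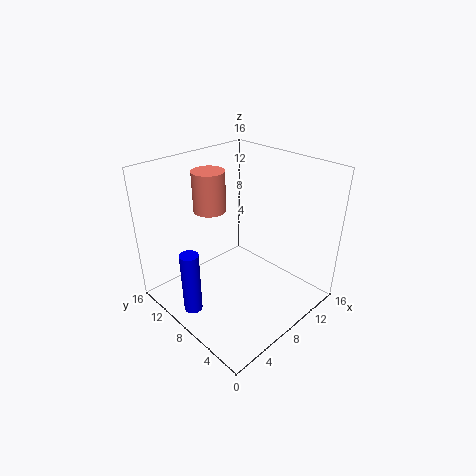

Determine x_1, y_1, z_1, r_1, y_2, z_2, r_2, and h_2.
x_1 = 9
y_1 = 14
z_1 = 9
r_1 = 2
y_2 = 9
z_2 = 1
r_2 = 1
h_2 = 7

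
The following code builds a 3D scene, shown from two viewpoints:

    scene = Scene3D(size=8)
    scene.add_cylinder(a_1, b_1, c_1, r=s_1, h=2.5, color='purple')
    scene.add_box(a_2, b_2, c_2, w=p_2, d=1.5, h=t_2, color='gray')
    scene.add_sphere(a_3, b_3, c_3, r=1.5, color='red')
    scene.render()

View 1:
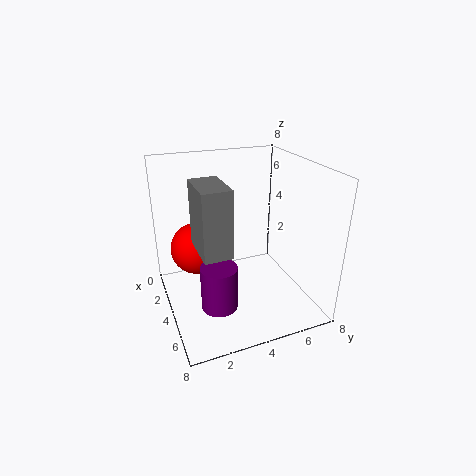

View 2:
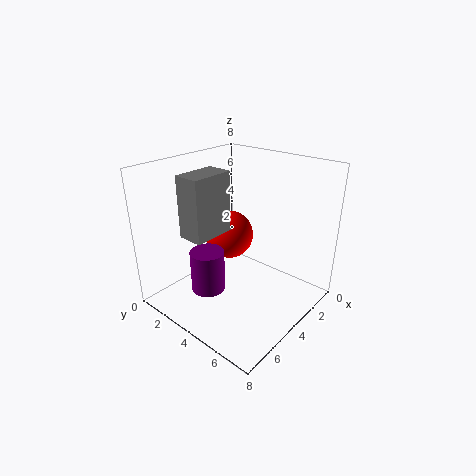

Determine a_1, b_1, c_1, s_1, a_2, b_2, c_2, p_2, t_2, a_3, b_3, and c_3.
a_1 = 5; b_1 = 2.5; c_1 = 0.5; s_1 = 1; a_2 = 3.5; b_2 = 1.5; c_2 = 4; p_2 = 2.5; t_2 = 3.5; a_3 = 2.5; b_3 = 2; c_3 = 3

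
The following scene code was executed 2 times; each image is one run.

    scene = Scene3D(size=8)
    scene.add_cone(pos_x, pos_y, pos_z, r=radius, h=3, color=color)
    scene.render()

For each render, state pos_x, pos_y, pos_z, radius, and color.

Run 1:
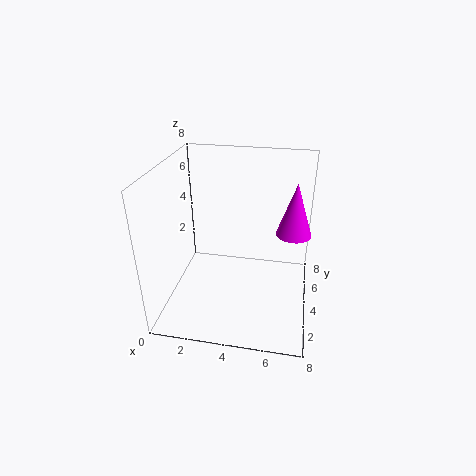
pos_x = 7; pos_y = 5; pos_z = 4; radius = 1; color = 'magenta'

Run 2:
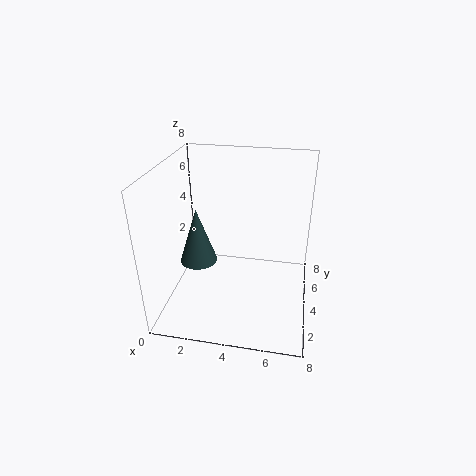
pos_x = 2; pos_y = 3; pos_z = 3; radius = 1; color = 'darkslategray'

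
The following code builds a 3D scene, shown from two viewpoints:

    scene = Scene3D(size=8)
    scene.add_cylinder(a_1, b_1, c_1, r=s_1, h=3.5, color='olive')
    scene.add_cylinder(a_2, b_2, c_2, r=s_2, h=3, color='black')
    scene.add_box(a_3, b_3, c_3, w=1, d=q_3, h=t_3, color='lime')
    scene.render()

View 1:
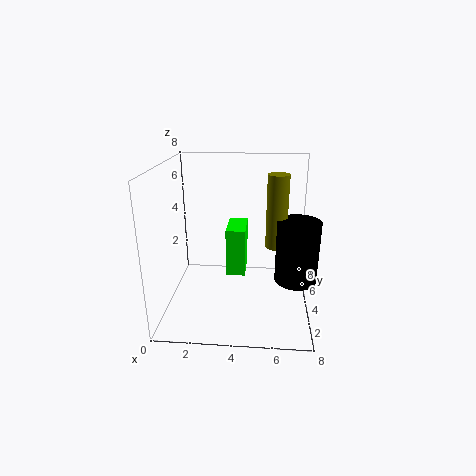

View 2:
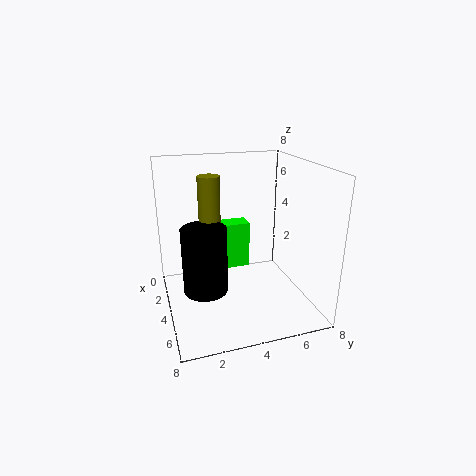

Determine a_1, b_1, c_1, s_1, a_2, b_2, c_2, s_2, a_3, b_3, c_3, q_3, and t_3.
a_1 = 6
b_1 = 2
c_1 = 4.5
s_1 = 0.5
a_2 = 7
b_2 = 1.5
c_2 = 3
s_2 = 1
a_3 = 3.5
b_3 = 2.5
c_3 = 2.5
q_3 = 2
t_3 = 2.5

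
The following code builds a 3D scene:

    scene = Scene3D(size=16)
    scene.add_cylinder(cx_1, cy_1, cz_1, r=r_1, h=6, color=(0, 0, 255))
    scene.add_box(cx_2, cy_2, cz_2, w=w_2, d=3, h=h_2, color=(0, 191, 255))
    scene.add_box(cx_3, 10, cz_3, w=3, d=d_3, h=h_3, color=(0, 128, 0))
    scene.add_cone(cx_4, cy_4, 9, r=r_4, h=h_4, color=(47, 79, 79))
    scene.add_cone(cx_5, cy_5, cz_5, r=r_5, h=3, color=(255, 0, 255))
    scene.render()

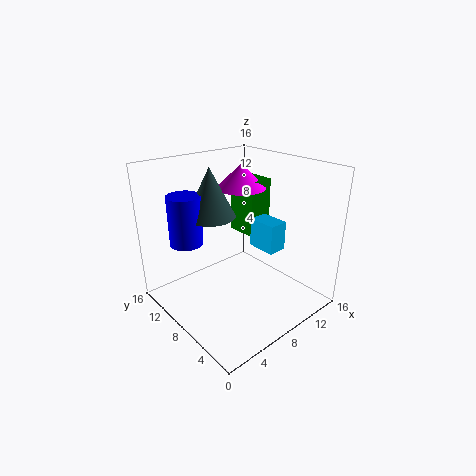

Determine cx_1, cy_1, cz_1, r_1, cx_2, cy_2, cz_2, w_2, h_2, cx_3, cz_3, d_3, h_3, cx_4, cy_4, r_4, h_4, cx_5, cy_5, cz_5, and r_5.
cx_1 = 5; cy_1 = 14; cz_1 = 6; r_1 = 2; cx_2 = 8; cy_2 = 3; cz_2 = 8; w_2 = 2; h_2 = 3; cx_3 = 12; cz_3 = 6; d_3 = 4; h_3 = 7; cx_4 = 8; cy_4 = 13; r_4 = 3; h_4 = 6; cx_5 = 12; cy_5 = 12; cz_5 = 12; r_5 = 3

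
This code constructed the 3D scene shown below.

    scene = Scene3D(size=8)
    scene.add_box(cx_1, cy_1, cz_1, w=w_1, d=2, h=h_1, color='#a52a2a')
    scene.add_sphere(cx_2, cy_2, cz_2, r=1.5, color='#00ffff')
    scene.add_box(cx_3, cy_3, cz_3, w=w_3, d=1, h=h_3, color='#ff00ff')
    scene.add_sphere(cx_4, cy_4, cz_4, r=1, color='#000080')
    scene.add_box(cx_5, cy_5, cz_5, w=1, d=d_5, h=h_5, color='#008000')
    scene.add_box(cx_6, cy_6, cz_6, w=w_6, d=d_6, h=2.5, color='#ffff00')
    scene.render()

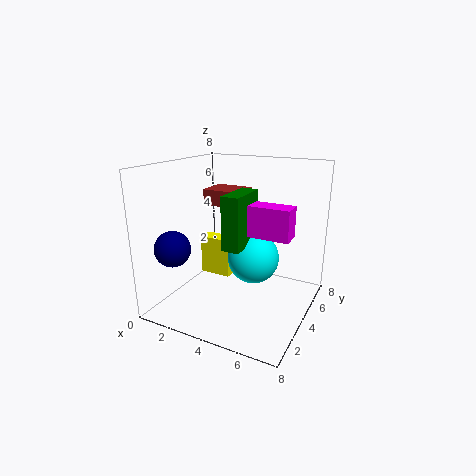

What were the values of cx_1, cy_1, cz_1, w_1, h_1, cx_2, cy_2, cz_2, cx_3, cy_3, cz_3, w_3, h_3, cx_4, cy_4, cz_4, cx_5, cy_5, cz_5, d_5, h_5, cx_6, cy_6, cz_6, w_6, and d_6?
cx_1 = 0.5
cy_1 = 6
cz_1 = 5
w_1 = 2.5
h_1 = 1
cx_2 = 4.5
cy_2 = 5
cz_2 = 2.5
cx_3 = 5.5
cy_3 = 2
cz_3 = 5
w_3 = 2
h_3 = 1.5
cx_4 = 1
cy_4 = 2
cz_4 = 3.5
cx_5 = 3.5
cy_5 = 3
cz_5 = 3.5
d_5 = 2.5
h_5 = 3
cx_6 = 0.5
cy_6 = 5.5
cz_6 = 0.5
w_6 = 2
d_6 = 1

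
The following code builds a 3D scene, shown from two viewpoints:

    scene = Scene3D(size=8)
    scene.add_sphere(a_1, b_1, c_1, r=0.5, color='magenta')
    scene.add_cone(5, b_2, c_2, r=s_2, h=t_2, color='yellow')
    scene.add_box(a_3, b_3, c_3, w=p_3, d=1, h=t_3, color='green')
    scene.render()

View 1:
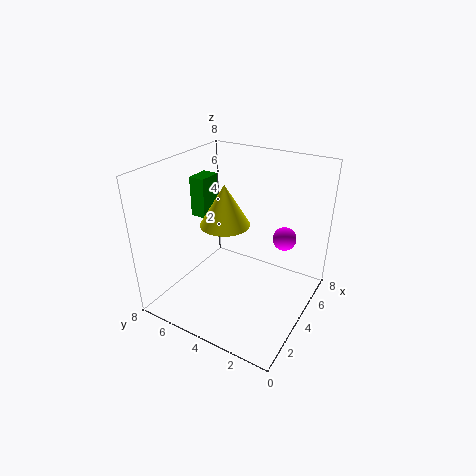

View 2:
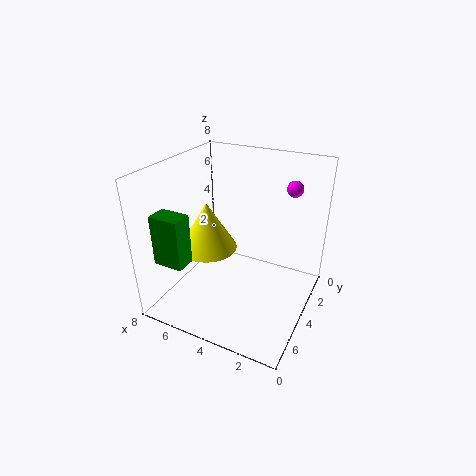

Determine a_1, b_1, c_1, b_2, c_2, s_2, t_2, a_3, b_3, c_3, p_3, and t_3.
a_1 = 2; b_1 = 0.5; c_1 = 6; b_2 = 5.5; c_2 = 4; s_2 = 1.5; t_2 = 2.5; a_3 = 5; b_3 = 7; c_3 = 4; p_3 = 1.5; t_3 = 2.5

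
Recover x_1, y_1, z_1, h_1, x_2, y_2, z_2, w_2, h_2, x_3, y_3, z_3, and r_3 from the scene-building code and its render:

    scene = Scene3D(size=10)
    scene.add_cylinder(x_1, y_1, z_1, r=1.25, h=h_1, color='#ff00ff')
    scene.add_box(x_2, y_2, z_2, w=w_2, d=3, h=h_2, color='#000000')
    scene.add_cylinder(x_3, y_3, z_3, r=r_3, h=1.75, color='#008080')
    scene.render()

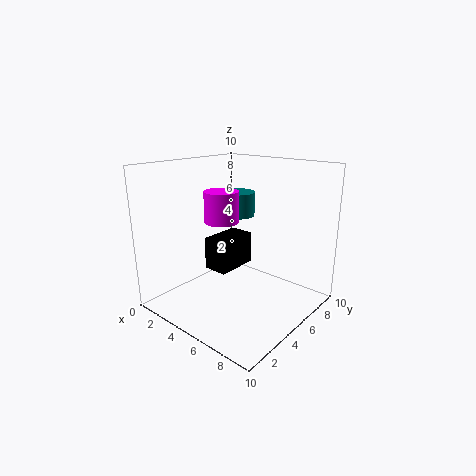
x_1 = 3.25; y_1 = 5.25; z_1 = 5.75; h_1 = 2.25; x_2 = 3.25; y_2 = 3.5; z_2 = 2.75; w_2 = 1.75; h_2 = 2.25; x_3 = 3.5; y_3 = 6.75; z_3 = 6; r_3 = 1.25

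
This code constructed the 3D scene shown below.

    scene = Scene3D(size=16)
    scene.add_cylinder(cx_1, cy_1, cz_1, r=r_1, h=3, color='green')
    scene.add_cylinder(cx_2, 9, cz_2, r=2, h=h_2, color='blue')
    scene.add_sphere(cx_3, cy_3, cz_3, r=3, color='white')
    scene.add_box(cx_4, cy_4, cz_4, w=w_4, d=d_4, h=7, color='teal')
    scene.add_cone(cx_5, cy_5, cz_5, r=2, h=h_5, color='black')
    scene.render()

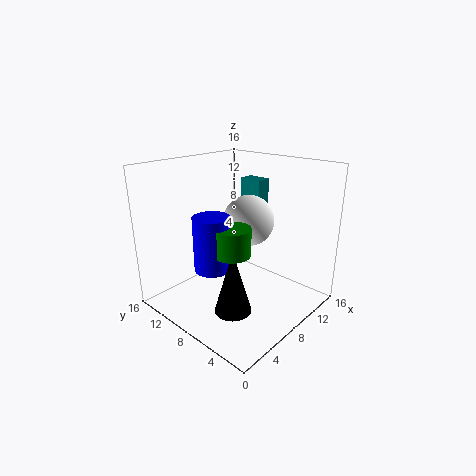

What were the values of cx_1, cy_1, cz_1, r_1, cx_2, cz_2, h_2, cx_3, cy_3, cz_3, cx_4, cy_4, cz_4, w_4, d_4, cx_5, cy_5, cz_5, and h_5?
cx_1 = 6; cy_1 = 7; cz_1 = 7; r_1 = 2; cx_2 = 5; cz_2 = 5; h_2 = 6; cx_3 = 11; cy_3 = 9; cz_3 = 9; cx_4 = 14; cy_4 = 10; cz_4 = 6; w_4 = 2; d_4 = 3; cx_5 = 5; cy_5 = 6; cz_5 = 1; h_5 = 7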